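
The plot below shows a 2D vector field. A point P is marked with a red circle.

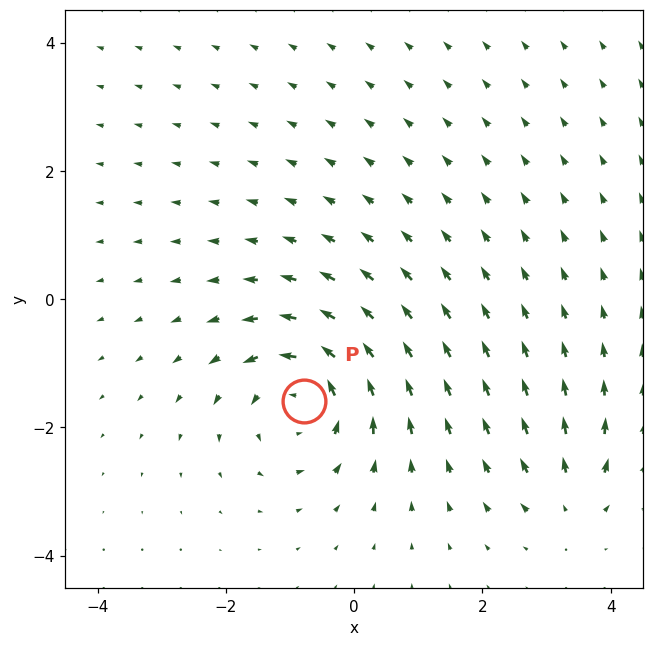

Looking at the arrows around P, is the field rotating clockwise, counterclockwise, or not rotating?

Near P at (-0.8, -1.6) the arrows circulate counterclockwise. The curl (z-component) there is about +5; positive curl means counterclockwise rotation.

counterclockwise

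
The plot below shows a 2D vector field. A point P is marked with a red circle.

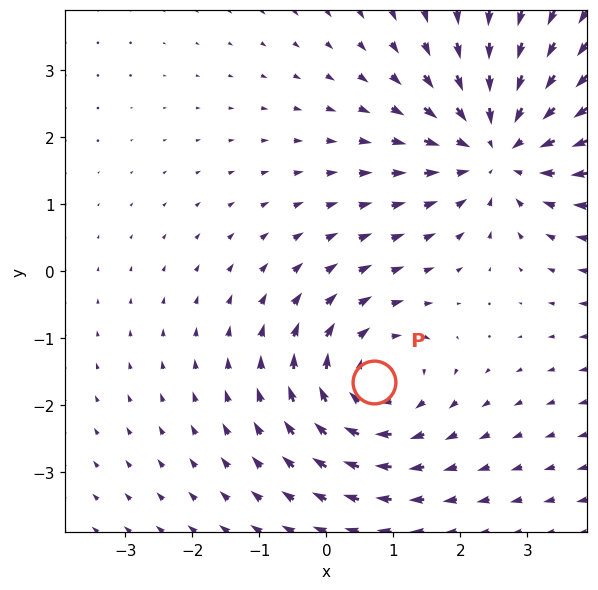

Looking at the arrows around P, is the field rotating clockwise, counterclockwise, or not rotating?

clockwise

Near P at (0.7, -1.7) the arrows circulate clockwise. The curl (z-component) there is about -3; negative curl means clockwise rotation.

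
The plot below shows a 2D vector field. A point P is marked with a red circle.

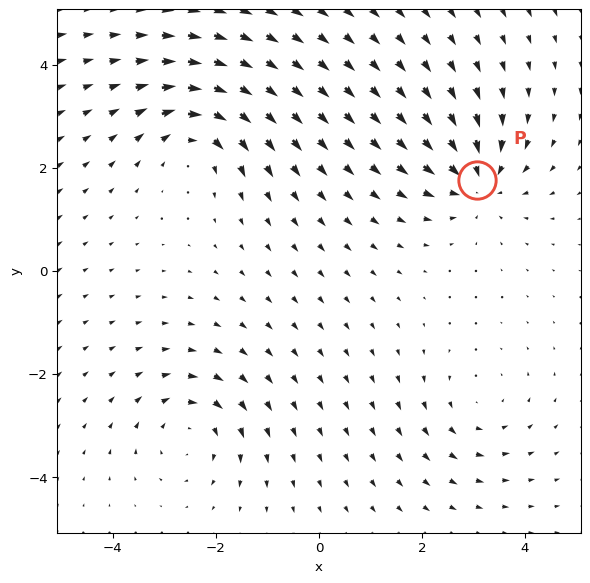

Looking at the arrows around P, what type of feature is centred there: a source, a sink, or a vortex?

At P (3.1, 1.8) the arrows converge inward. Divergence about -5, curl ≈0 — negative divergence with near-zero curl is a sink.

sink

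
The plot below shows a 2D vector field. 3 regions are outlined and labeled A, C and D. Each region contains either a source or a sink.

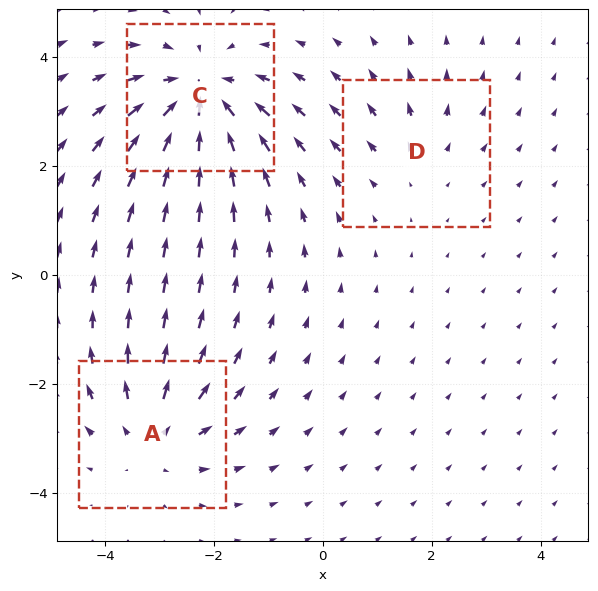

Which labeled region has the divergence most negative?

Divergence at each region's feature centre — A: about +3, C: about -4, D: about +2. Region C is most negative.

C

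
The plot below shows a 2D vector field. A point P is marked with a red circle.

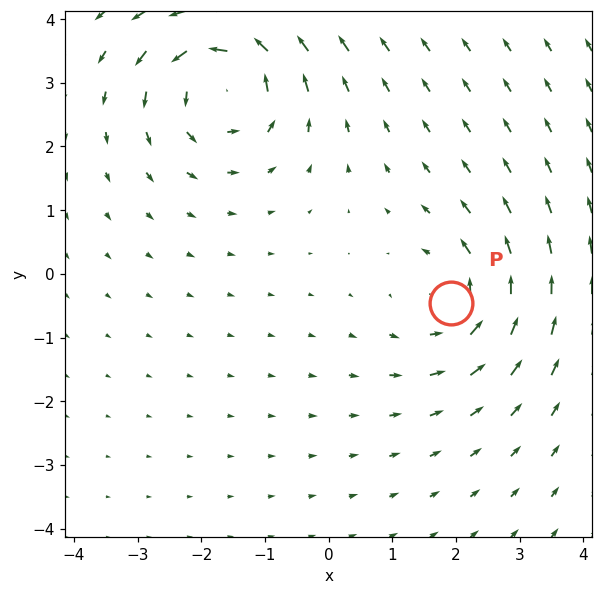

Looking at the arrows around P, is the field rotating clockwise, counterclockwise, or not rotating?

counterclockwise

Near P at (1.9, -0.5) the arrows circulate counterclockwise. The curl (z-component) there is about +4; positive curl means counterclockwise rotation.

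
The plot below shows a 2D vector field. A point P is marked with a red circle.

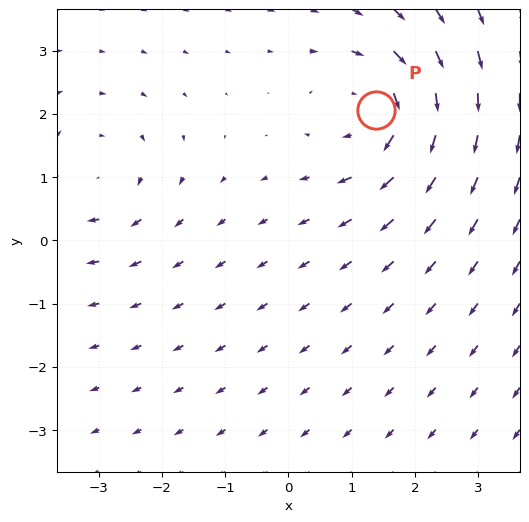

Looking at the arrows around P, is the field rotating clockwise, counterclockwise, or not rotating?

clockwise

Near P at (1.4, 2.1) the arrows circulate clockwise. The curl (z-component) there is about -5; negative curl means clockwise rotation.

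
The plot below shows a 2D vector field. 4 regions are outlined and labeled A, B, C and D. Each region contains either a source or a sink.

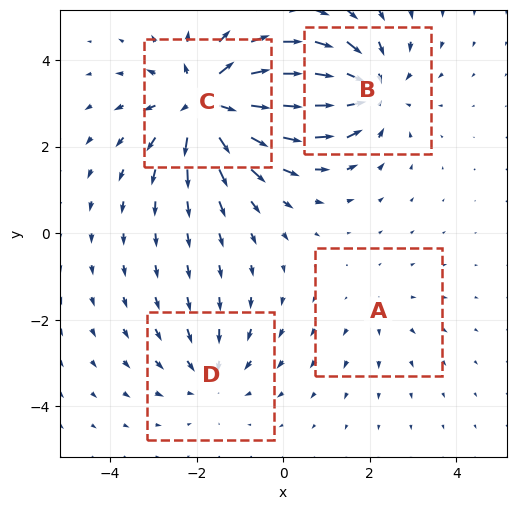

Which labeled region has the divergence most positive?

Divergence at each region's feature centre — A: about +2, B: about -5, C: about +6, D: about -3. Region C is most positive.

C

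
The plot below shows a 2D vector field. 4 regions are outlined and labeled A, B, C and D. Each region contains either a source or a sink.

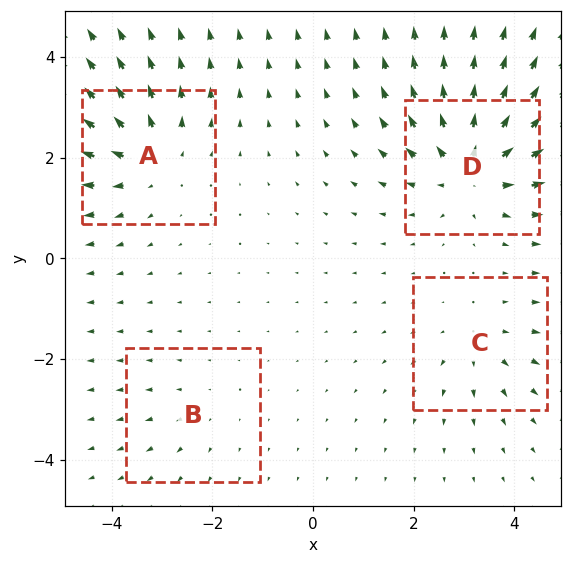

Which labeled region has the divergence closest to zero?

B

Divergence at each region's feature centre — A: about +5, B: about +2, C: about +3, D: about +7. Region B is closest to zero.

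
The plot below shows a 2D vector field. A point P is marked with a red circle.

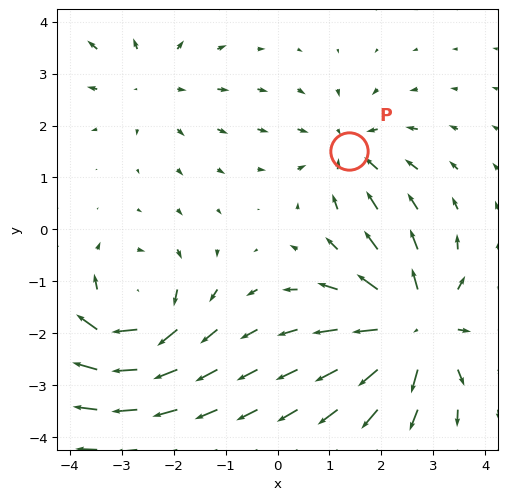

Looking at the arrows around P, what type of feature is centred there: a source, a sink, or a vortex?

At P (1.4, 1.5) the arrows converge inward. Divergence about -3, curl ≈0 — negative divergence with near-zero curl is a sink.

sink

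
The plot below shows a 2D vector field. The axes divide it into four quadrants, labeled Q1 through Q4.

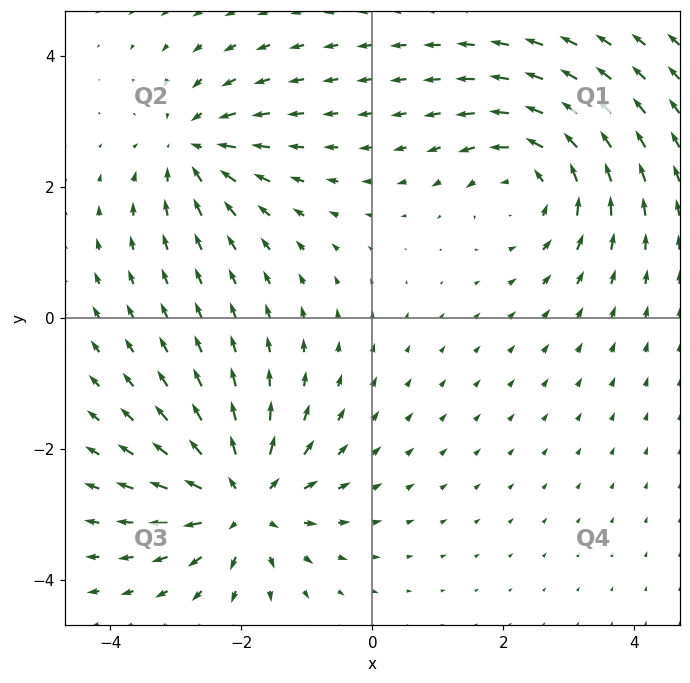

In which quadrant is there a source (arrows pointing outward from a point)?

Q3

The source sits at approximately (-2.0, -2.8), which lies in quadrant Q3. The divergence there is about +6, positive as expected for a source.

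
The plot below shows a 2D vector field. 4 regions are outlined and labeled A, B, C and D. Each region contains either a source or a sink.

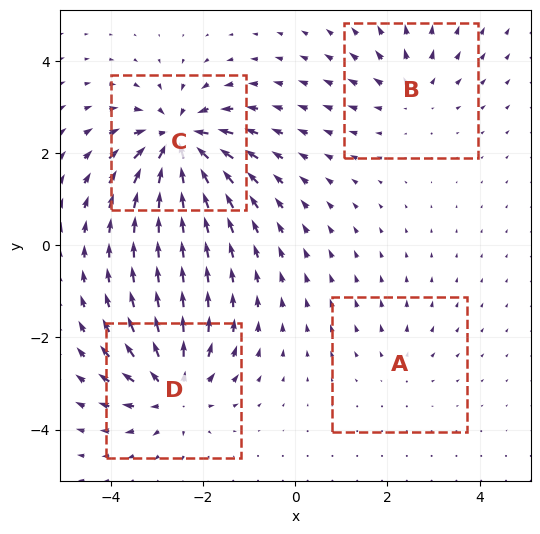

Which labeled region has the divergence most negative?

Divergence at each region's feature centre — A: about +2, B: about +4, C: about -8, D: about +6. Region C is most negative.

C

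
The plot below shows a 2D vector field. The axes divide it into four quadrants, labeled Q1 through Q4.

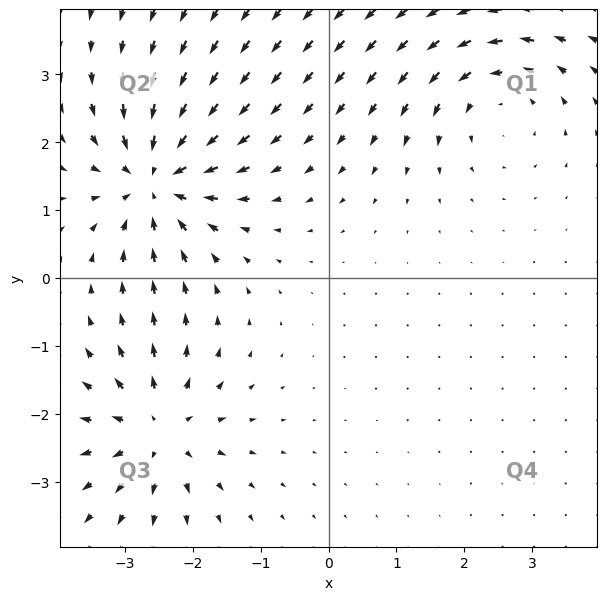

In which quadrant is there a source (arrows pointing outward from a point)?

The source sits at approximately (-2.5, -2.2), which lies in quadrant Q3. The divergence there is about +4, positive as expected for a source.

Q3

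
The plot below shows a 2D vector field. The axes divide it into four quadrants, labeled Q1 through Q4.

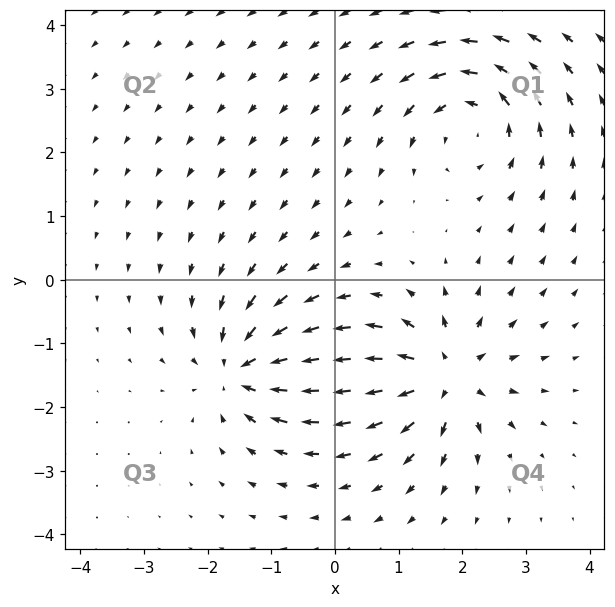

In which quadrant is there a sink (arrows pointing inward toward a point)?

Q3

The sink sits at approximately (-1.5, -1.4), which lies in quadrant Q3. The divergence there is about -6, negative as expected for a sink.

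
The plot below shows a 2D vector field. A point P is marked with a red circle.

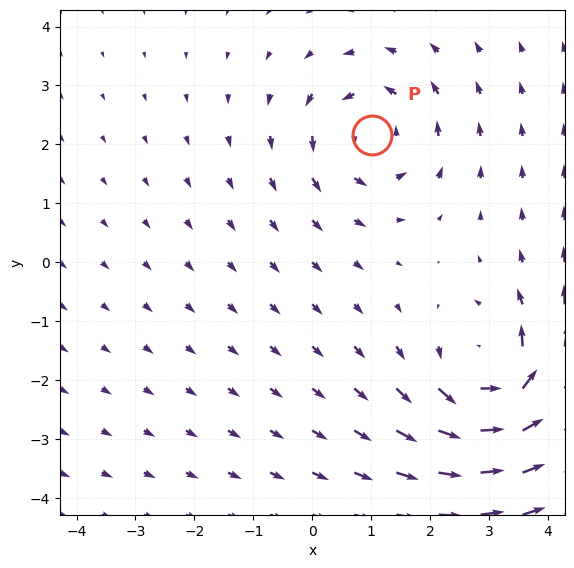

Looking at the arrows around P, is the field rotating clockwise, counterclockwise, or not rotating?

Near P at (1.0, 2.2) the arrows circulate counterclockwise. The curl (z-component) there is about +3; positive curl means counterclockwise rotation.

counterclockwise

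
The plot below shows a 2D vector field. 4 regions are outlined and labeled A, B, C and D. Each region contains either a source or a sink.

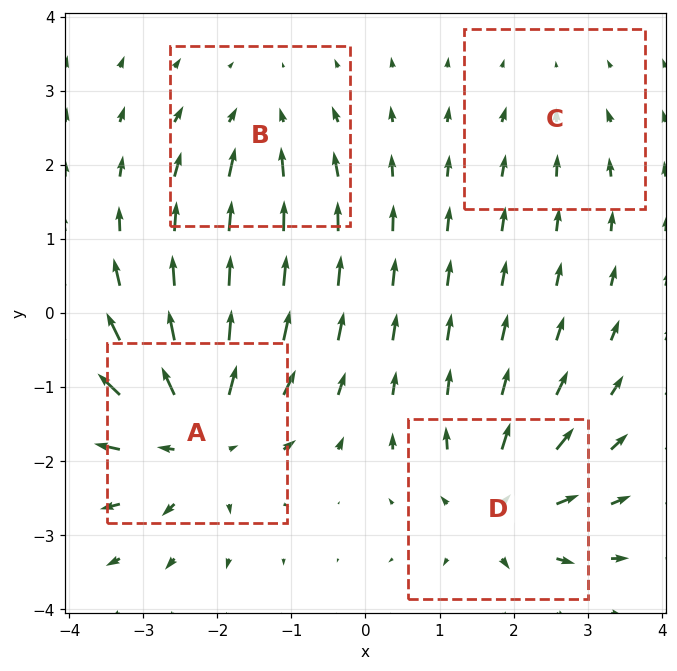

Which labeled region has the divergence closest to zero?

C

Divergence at each region's feature centre — A: about +7, B: about -3, C: about -2, D: about +5. Region C is closest to zero.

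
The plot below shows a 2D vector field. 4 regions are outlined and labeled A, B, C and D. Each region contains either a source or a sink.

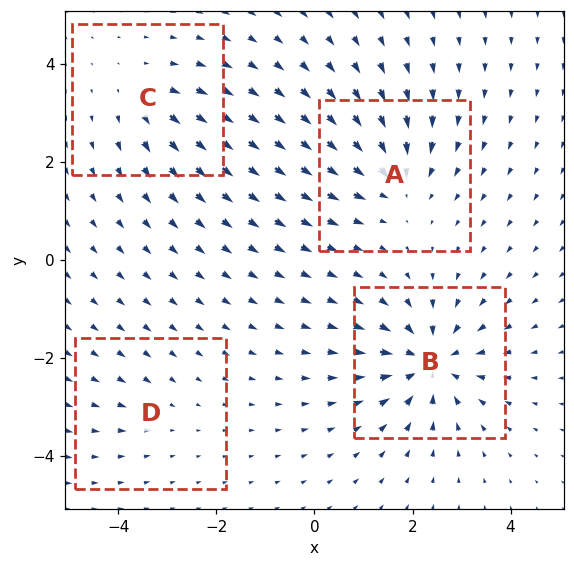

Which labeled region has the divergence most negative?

Divergence at each region's feature centre — A: about -5, B: about -8, C: about +4, D: about -2. Region B is most negative.

B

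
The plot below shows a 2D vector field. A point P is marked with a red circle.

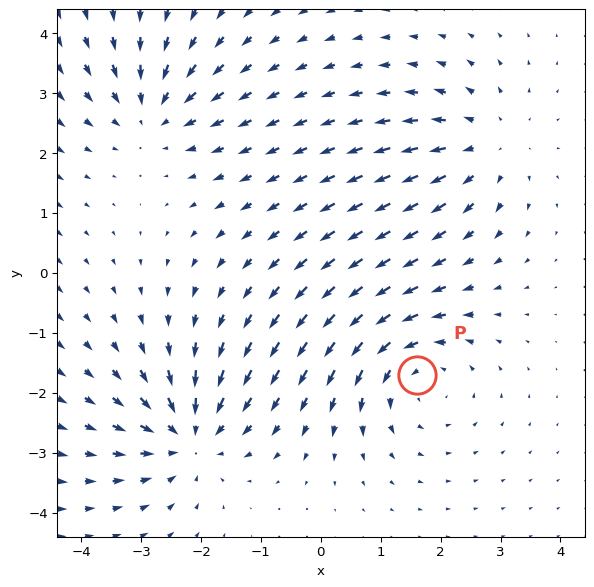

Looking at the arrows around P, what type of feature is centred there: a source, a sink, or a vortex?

At P (1.6, -1.7) the arrows circulate counterclockwise. Divergence ≈0, curl about +4 — near-zero divergence with nonzero curl is a vortex.

vortex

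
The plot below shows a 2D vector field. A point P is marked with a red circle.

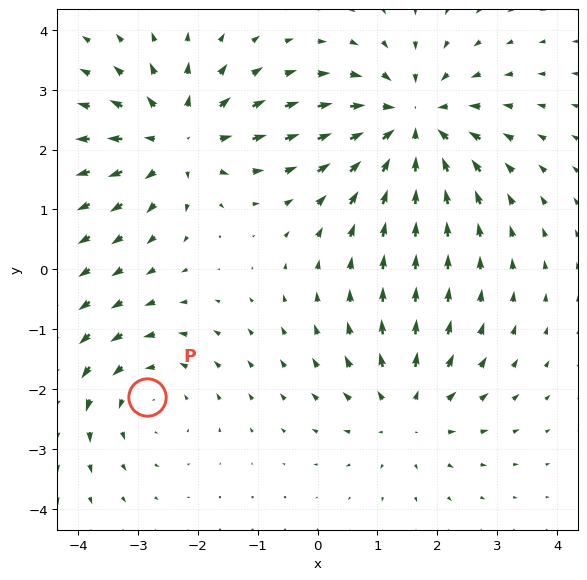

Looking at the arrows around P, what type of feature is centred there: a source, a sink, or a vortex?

At P (-2.9, -2.1) the arrows circulate counterclockwise. Divergence ≈0, curl about +3 — near-zero divergence with nonzero curl is a vortex.

vortex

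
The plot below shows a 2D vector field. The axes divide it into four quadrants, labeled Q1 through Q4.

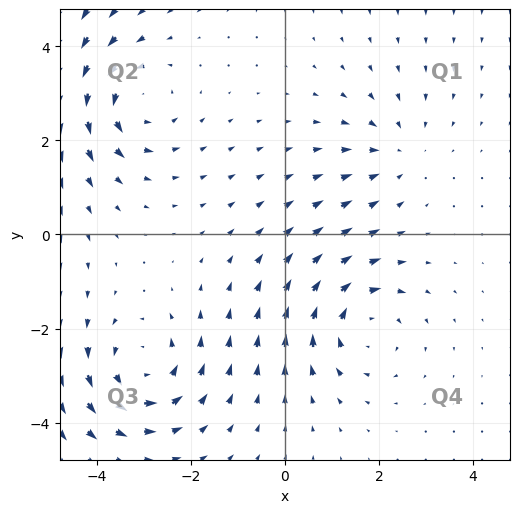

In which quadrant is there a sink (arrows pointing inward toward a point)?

The sink sits at approximately (2.4, 1.8), which lies in quadrant Q1. The divergence there is about -2, negative as expected for a sink.

Q1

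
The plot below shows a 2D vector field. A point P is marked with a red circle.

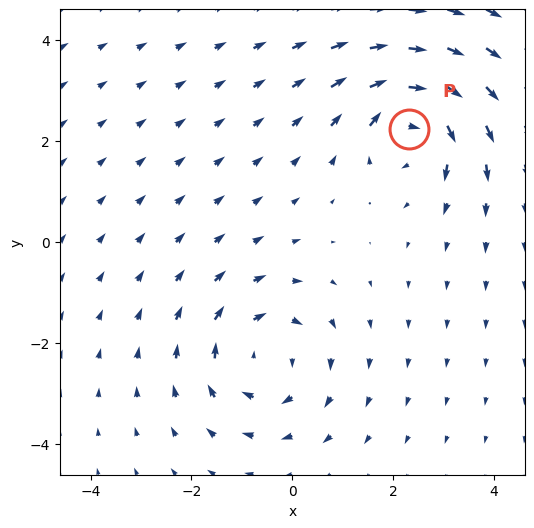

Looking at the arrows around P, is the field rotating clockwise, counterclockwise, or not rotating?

Near P at (2.3, 2.2) the arrows circulate clockwise. The curl (z-component) there is about -4; negative curl means clockwise rotation.

clockwise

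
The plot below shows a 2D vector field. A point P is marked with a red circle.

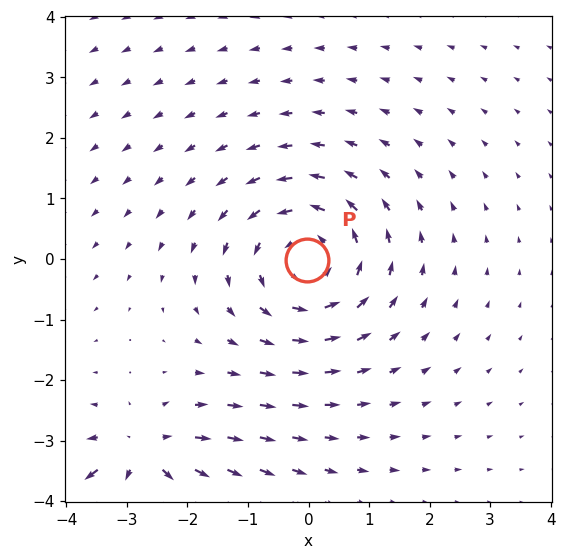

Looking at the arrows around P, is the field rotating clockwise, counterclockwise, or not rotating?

Near P at (-0.0, -0.0) the arrows circulate counterclockwise. The curl (z-component) there is about +3; positive curl means counterclockwise rotation.

counterclockwise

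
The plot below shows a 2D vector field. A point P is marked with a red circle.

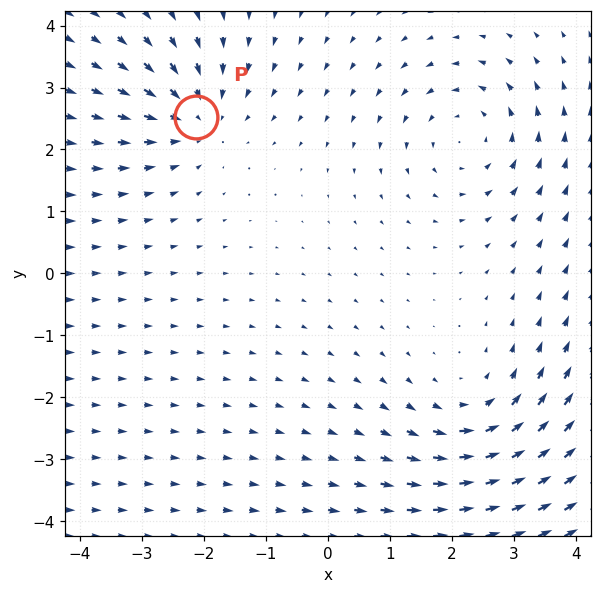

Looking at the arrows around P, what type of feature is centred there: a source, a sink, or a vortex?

At P (-2.1, 2.5) the arrows converge inward. Divergence about -3, curl ≈0 — negative divergence with near-zero curl is a sink.

sink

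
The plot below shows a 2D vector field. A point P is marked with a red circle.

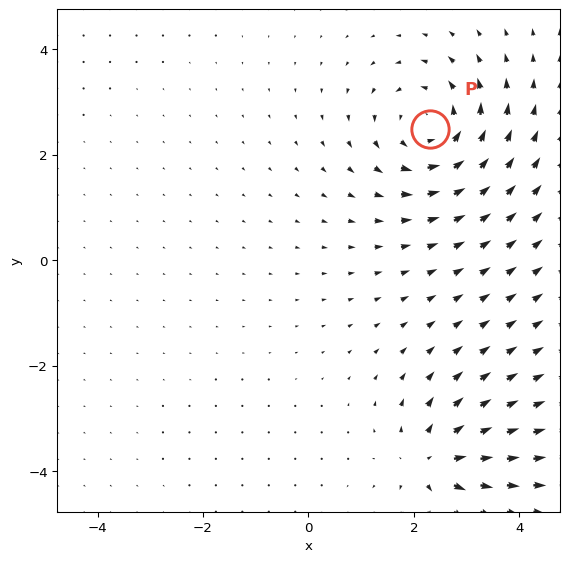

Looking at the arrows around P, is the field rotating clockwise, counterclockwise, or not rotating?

Near P at (2.3, 2.5) the arrows circulate counterclockwise. The curl (z-component) there is about +4; positive curl means counterclockwise rotation.

counterclockwise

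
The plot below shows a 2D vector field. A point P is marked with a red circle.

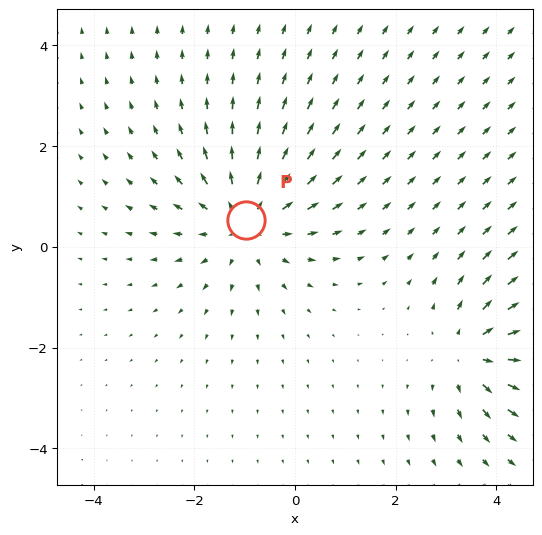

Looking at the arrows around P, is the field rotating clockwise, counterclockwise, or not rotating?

Near P at (-1.0, 0.5) the arrows show no circulation. The curl there is ≈0.

not rotating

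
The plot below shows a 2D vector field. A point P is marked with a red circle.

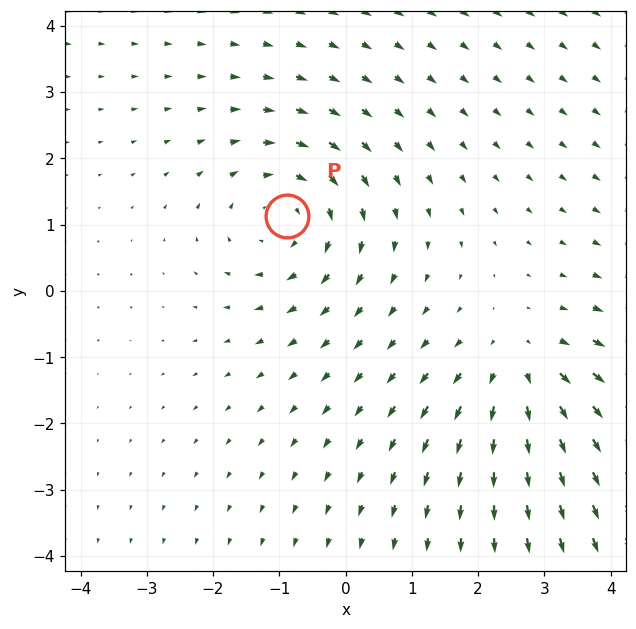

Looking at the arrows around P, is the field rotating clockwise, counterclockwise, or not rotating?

clockwise

Near P at (-0.9, 1.1) the arrows circulate clockwise. The curl (z-component) there is about -3; negative curl means clockwise rotation.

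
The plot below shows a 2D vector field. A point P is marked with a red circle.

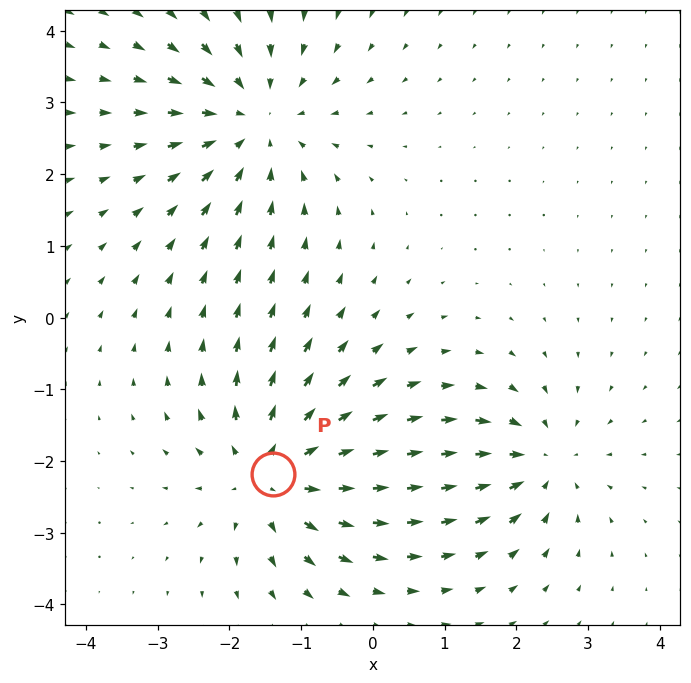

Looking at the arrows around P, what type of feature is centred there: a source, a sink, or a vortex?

source

At P (-1.4, -2.2) the arrows spread outward. Divergence about +5, curl ≈0 — positive divergence with near-zero curl is a source.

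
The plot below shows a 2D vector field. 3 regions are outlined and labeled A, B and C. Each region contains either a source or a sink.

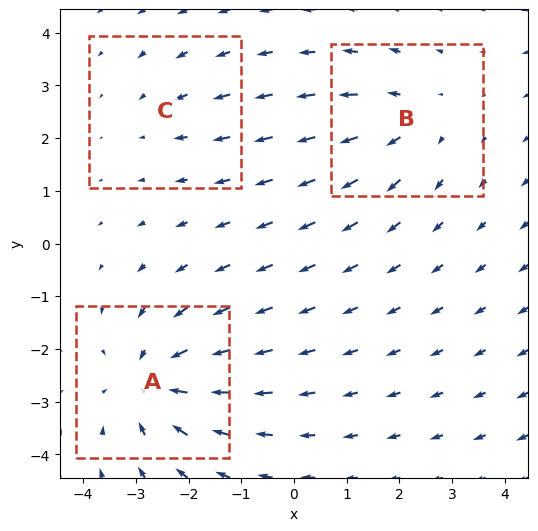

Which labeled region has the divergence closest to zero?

C

Divergence at each region's feature centre — A: about -4, B: about +3, C: about -2. Region C is closest to zero.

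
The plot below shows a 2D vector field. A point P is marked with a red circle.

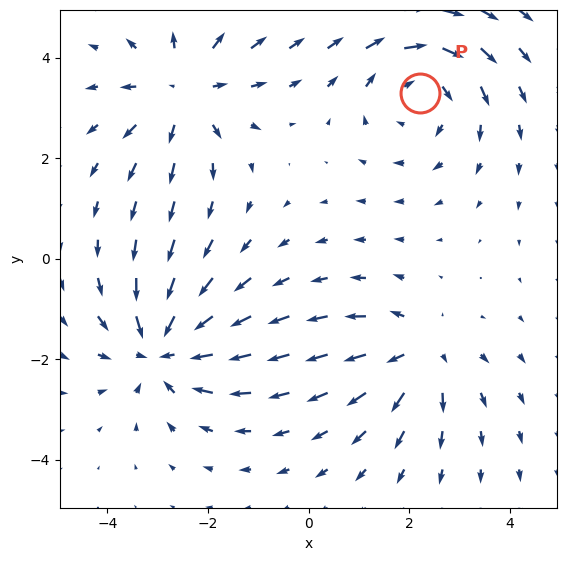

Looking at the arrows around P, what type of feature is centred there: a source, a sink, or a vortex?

At P (2.2, 3.3) the arrows circulate clockwise. Divergence ≈0, curl about -4 — near-zero divergence with nonzero curl is a vortex.

vortex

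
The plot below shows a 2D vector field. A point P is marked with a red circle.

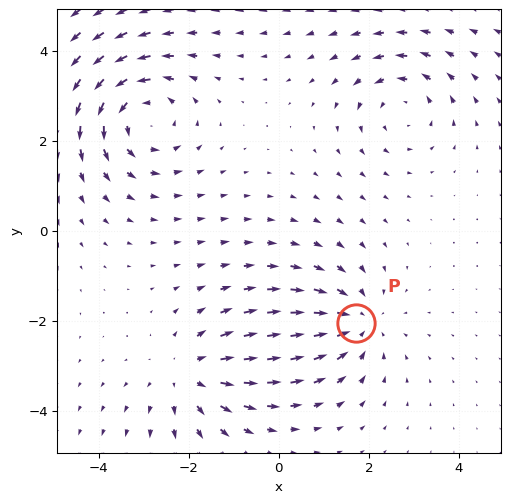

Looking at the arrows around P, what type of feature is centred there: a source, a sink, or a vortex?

At P (1.7, -2.0) the arrows converge inward. Divergence about -3, curl ≈0 — negative divergence with near-zero curl is a sink.

sink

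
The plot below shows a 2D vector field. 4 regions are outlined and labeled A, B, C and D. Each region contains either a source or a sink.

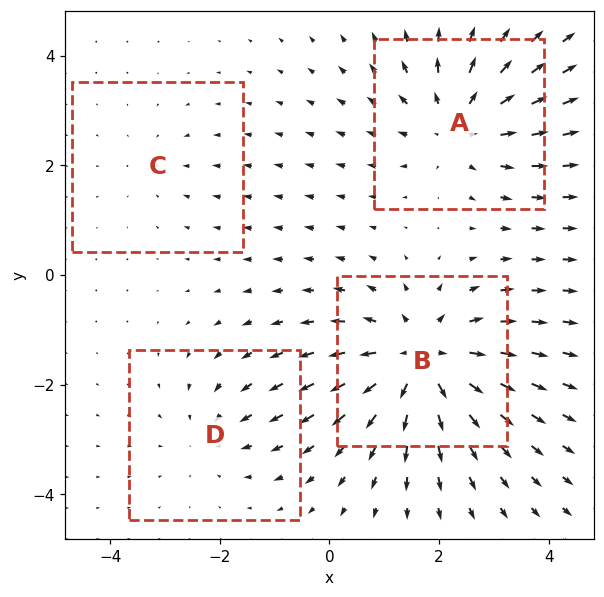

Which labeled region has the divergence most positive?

B

Divergence at each region's feature centre — A: about +4, B: about +6, C: about -2, D: about -3. Region B is most positive.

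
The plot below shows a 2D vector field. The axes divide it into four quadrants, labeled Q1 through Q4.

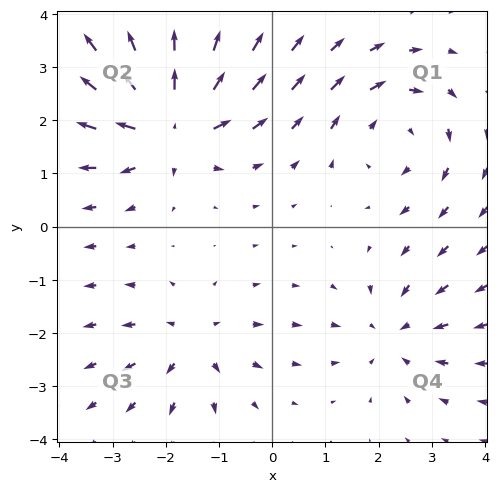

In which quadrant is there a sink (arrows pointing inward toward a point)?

Q4

The sink sits at approximately (2.3, -2.0), which lies in quadrant Q4. The divergence there is about -3, negative as expected for a sink.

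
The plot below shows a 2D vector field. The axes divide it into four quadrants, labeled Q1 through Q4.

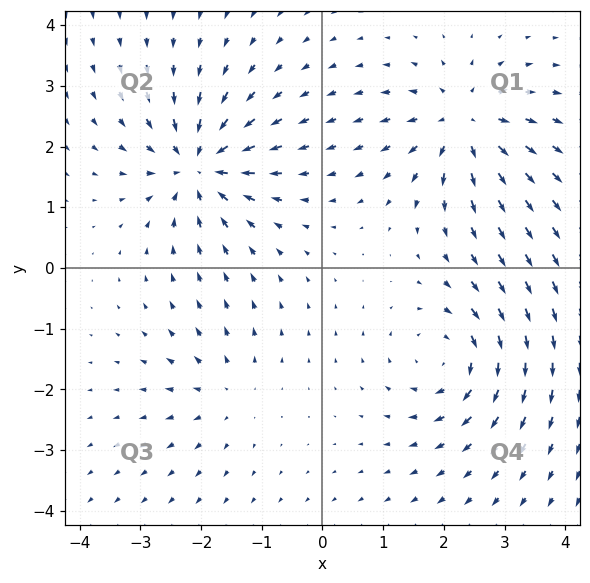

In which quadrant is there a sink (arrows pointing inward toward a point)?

The sink sits at approximately (-2.0, 1.7), which lies in quadrant Q2. The divergence there is about -7, negative as expected for a sink.

Q2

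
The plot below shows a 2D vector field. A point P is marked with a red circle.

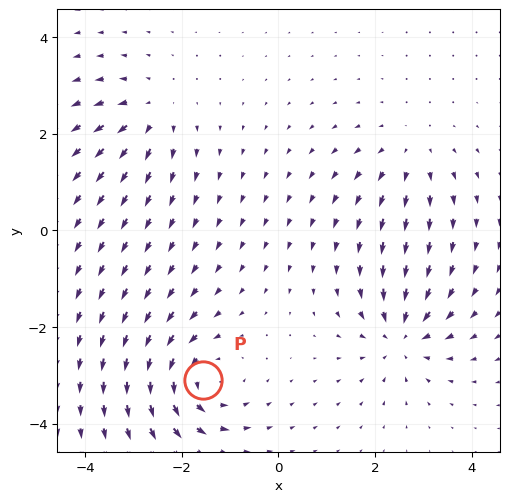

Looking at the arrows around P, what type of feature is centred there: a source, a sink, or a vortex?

vortex

At P (-1.6, -3.1) the arrows circulate counterclockwise. Divergence ≈0, curl about +6 — near-zero divergence with nonzero curl is a vortex.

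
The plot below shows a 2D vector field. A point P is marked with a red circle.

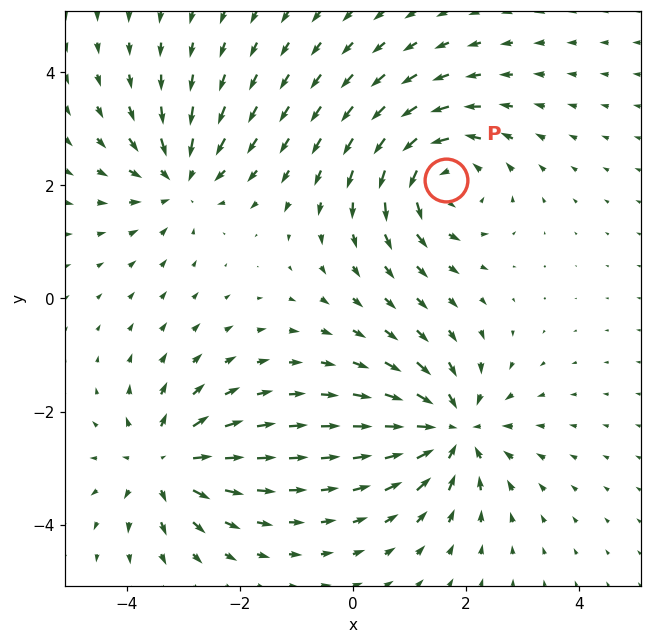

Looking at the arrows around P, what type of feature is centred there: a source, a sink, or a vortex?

vortex

At P (1.6, 2.1) the arrows circulate counterclockwise. Divergence ≈0, curl about +5 — near-zero divergence with nonzero curl is a vortex.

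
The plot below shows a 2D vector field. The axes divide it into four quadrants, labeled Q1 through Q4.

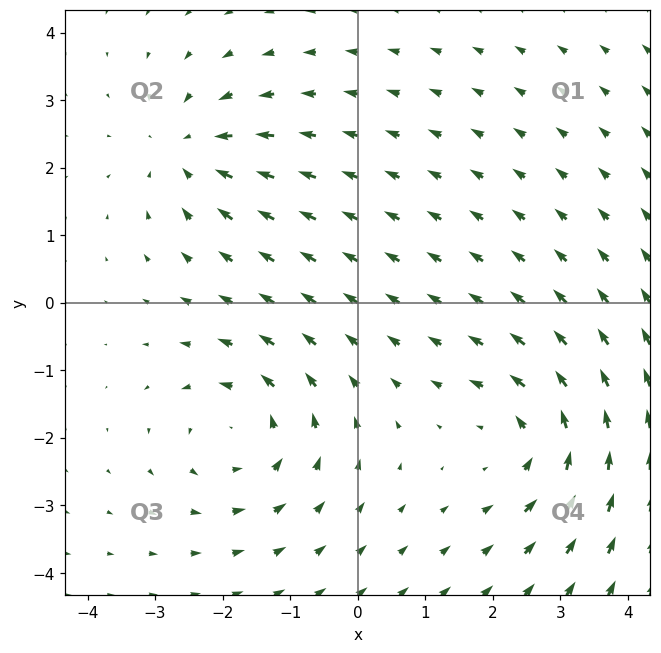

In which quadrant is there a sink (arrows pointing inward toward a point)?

Q2

The sink sits at approximately (-2.5, 2.3), which lies in quadrant Q2. The divergence there is about -4, negative as expected for a sink.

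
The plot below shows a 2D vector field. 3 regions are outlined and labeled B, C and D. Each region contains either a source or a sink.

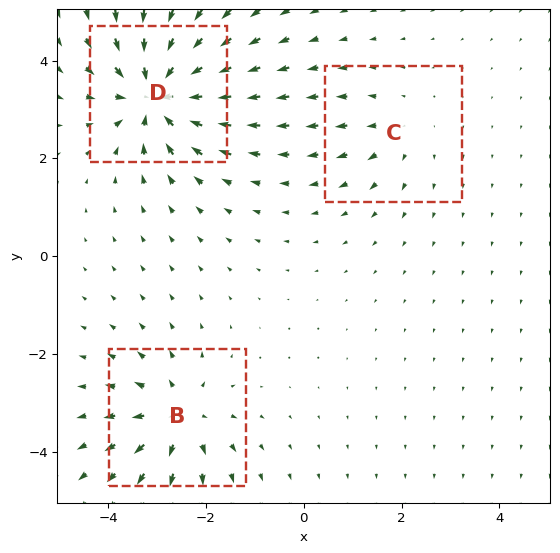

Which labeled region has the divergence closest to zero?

C

Divergence at each region's feature centre — B: about +4, C: about +2, D: about -6. Region C is closest to zero.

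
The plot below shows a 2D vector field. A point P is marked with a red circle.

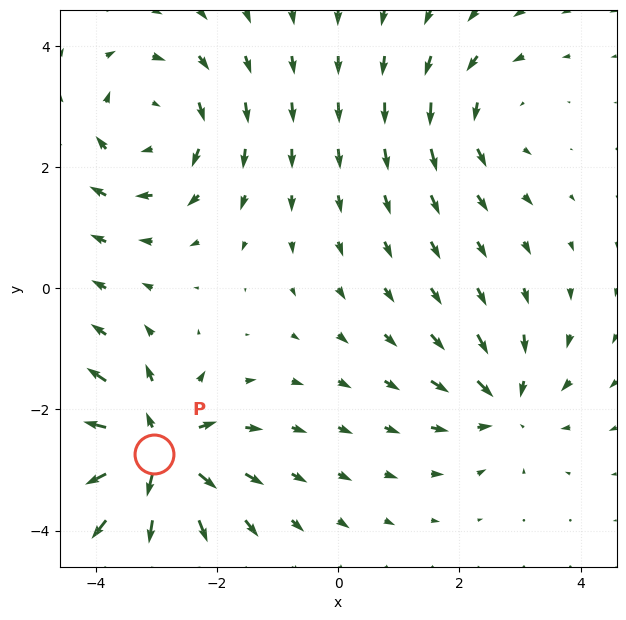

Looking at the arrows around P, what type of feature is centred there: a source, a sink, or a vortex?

At P (-3.0, -2.7) the arrows spread outward. Divergence about +7, curl ≈0 — positive divergence with near-zero curl is a source.

source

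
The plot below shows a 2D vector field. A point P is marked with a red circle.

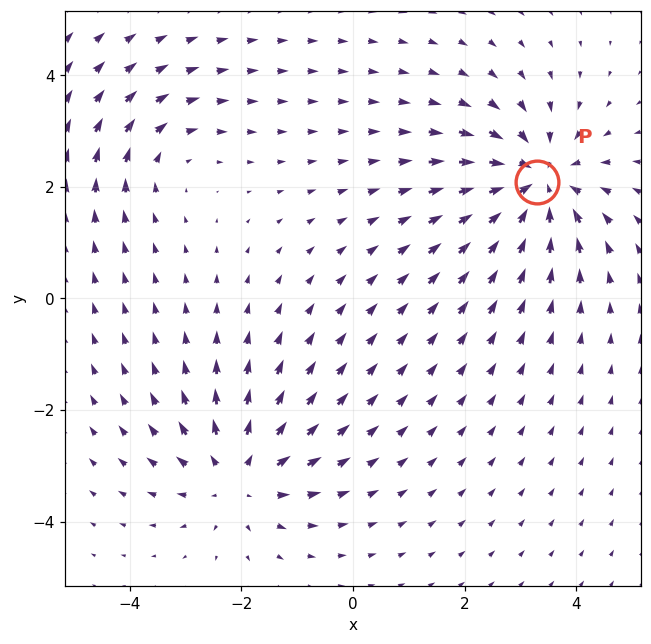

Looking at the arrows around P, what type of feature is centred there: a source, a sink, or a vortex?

At P (3.3, 2.1) the arrows converge inward. Divergence about -5, curl ≈0 — negative divergence with near-zero curl is a sink.

sink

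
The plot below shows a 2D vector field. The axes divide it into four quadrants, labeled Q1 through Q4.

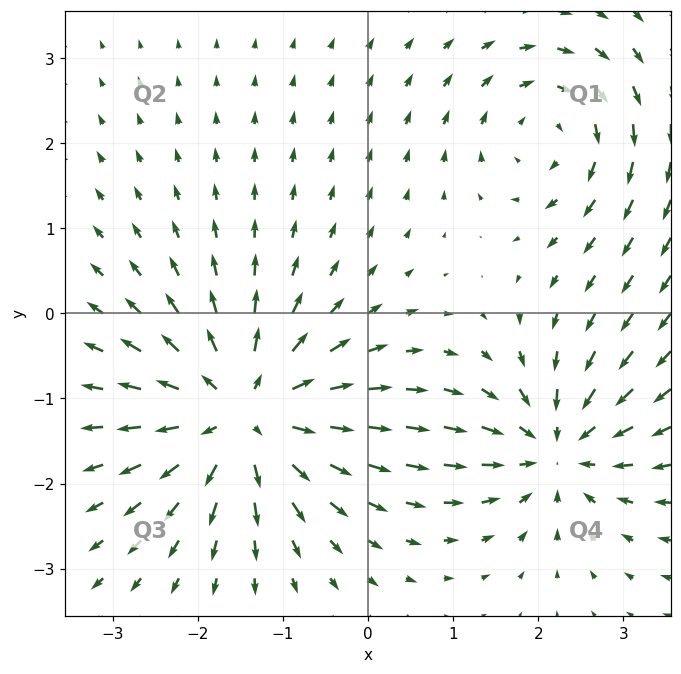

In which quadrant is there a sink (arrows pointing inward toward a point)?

The sink sits at approximately (2.2, -1.6), which lies in quadrant Q4. The divergence there is about -4, negative as expected for a sink.

Q4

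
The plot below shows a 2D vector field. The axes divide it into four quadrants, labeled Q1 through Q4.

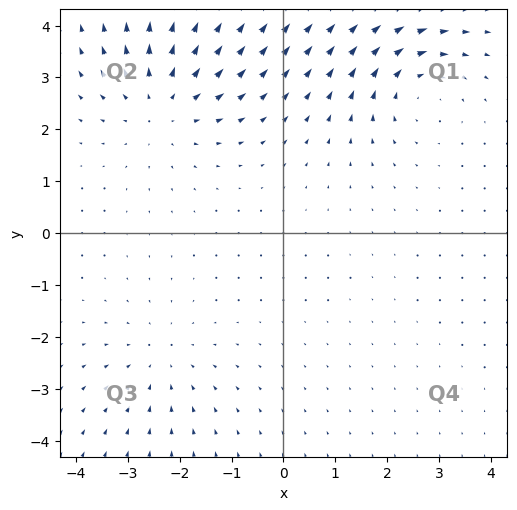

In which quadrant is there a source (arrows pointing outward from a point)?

The source sits at approximately (-2.3, 2.5), which lies in quadrant Q2. The divergence there is about +4, positive as expected for a source.

Q2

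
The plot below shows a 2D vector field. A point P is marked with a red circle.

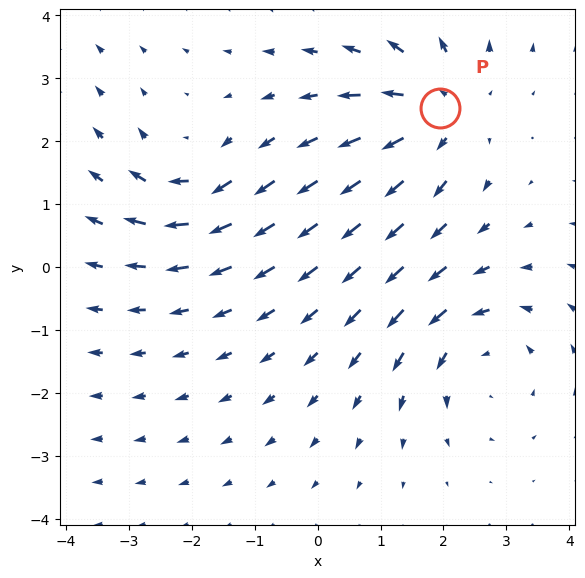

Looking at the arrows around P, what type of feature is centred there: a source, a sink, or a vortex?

source

At P (1.9, 2.5) the arrows spread outward. Divergence about +4, curl ≈0 — positive divergence with near-zero curl is a source.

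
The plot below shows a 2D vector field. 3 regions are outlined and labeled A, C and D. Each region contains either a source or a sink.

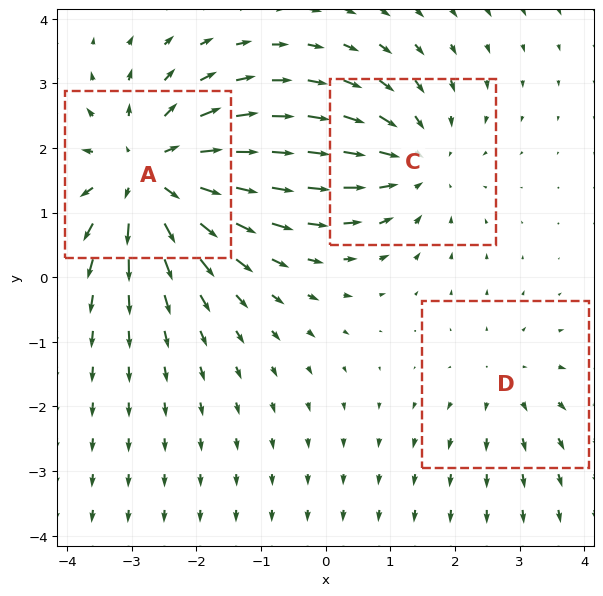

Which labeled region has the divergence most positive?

A

Divergence at each region's feature centre — A: about +4, C: about -3, D: about +2. Region A is most positive.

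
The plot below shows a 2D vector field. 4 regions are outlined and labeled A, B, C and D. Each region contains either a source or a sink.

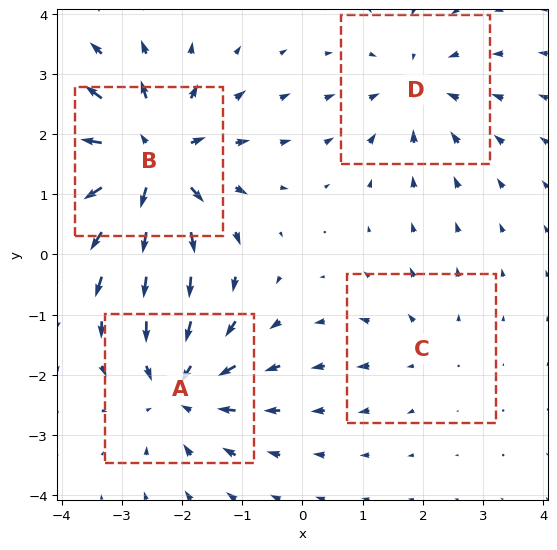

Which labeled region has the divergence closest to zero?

C

Divergence at each region's feature centre — A: about -5, B: about +7, C: about +2, D: about -4. Region C is closest to zero.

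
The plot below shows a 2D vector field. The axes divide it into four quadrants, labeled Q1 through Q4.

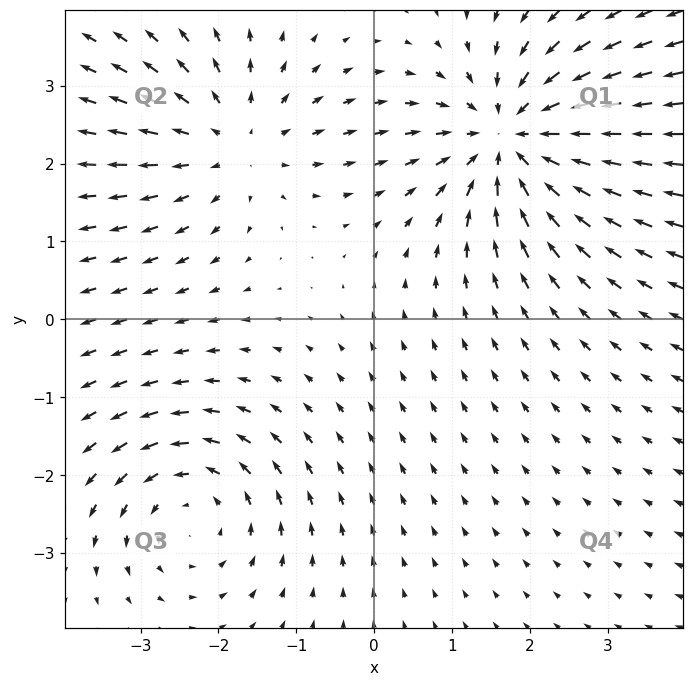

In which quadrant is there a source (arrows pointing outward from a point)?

The source sits at approximately (-1.8, 2.3), which lies in quadrant Q2. The divergence there is about +2, positive as expected for a source.

Q2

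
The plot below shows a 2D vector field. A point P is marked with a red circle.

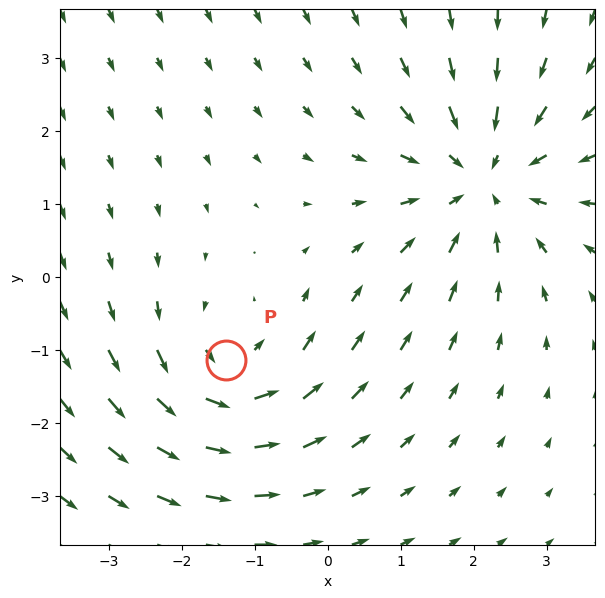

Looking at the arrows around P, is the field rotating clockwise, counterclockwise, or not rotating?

counterclockwise

Near P at (-1.4, -1.1) the arrows circulate counterclockwise. The curl (z-component) there is about +4; positive curl means counterclockwise rotation.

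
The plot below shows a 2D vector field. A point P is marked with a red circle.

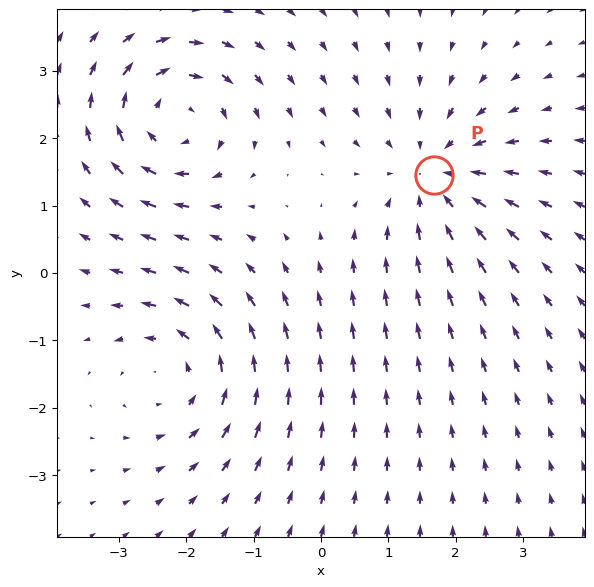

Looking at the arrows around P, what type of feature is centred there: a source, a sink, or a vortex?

At P (1.7, 1.4) the arrows converge inward. Divergence about -4, curl ≈0 — negative divergence with near-zero curl is a sink.

sink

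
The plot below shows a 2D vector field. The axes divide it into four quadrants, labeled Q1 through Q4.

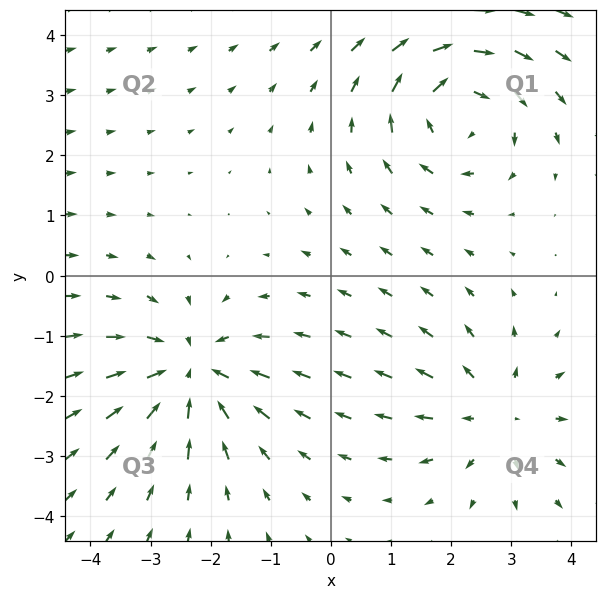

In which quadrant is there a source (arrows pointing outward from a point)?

The source sits at approximately (2.7, -2.3), which lies in quadrant Q4. The divergence there is about +3, positive as expected for a source.

Q4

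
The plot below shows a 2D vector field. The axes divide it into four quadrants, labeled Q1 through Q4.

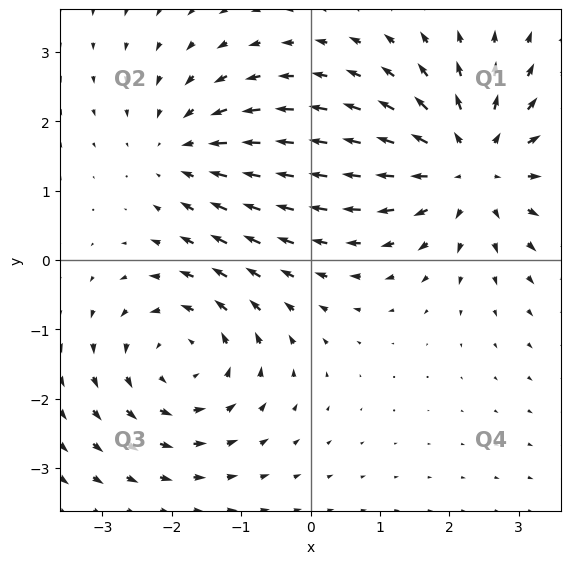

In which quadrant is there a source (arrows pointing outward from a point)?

The source sits at approximately (2.3, 1.4), which lies in quadrant Q1. The divergence there is about +4, positive as expected for a source.

Q1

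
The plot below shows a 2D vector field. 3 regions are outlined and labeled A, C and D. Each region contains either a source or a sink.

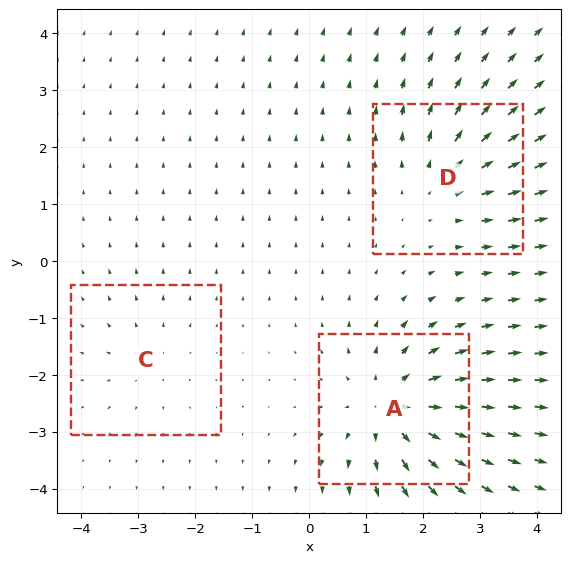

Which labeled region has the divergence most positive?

Divergence at each region's feature centre — A: about +5, C: about +2, D: about +3. Region A is most positive.

A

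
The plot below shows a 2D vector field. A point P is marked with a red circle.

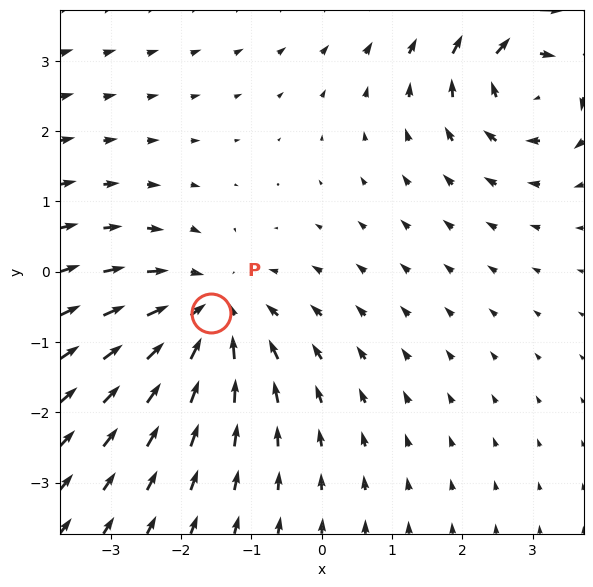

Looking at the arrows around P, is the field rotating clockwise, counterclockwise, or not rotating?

not rotating

Near P at (-1.6, -0.6) the arrows show no circulation. The curl there is ≈0.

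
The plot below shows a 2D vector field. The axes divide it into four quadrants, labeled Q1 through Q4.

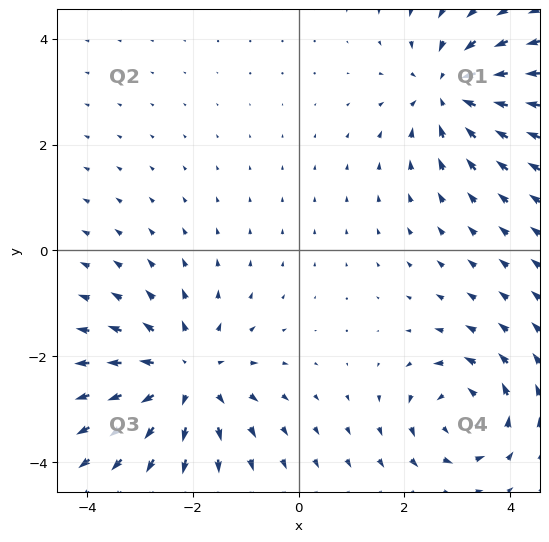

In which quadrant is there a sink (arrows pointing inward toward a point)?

The sink sits at approximately (2.9, 3.0), which lies in quadrant Q1. The divergence there is about -4, negative as expected for a sink.

Q1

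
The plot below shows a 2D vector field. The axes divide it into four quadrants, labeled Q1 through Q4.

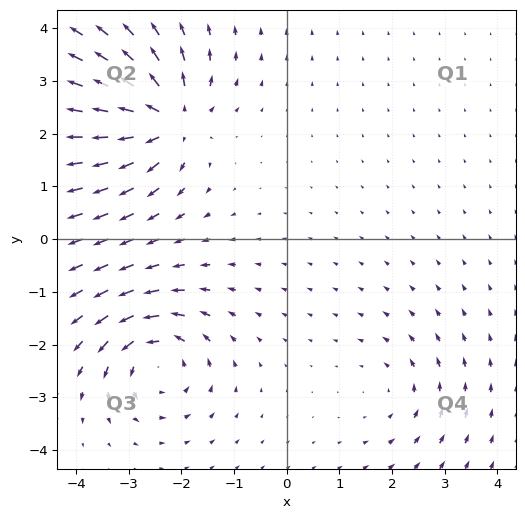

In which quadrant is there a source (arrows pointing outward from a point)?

Q2

The source sits at approximately (-2.2, 2.3), which lies in quadrant Q2. The divergence there is about +6, positive as expected for a source.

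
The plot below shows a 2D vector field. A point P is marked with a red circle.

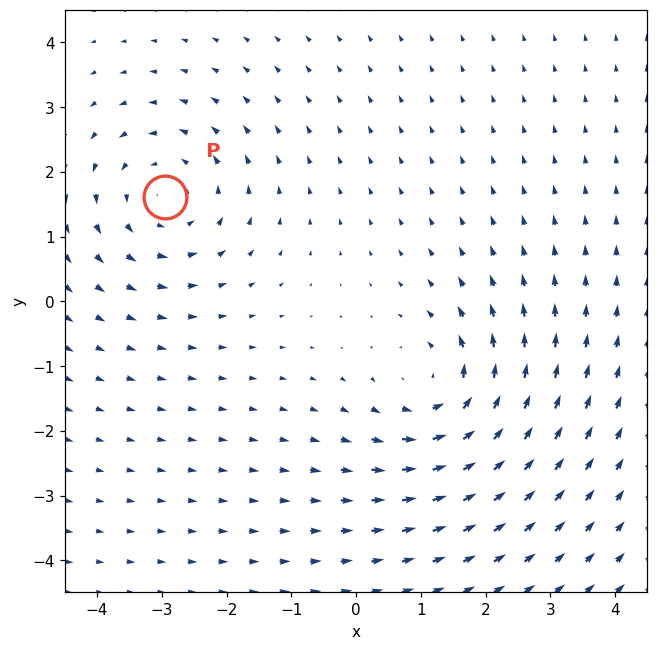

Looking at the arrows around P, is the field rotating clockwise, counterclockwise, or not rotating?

counterclockwise

Near P at (-3.0, 1.6) the arrows circulate counterclockwise. The curl (z-component) there is about +4; positive curl means counterclockwise rotation.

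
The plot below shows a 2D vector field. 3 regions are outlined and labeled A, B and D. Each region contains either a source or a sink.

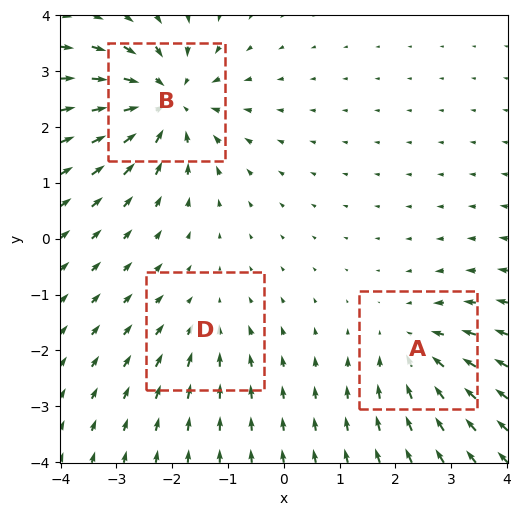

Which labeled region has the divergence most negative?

Divergence at each region's feature centre — A: about -3, B: about -5, D: about -2. Region B is most negative.

B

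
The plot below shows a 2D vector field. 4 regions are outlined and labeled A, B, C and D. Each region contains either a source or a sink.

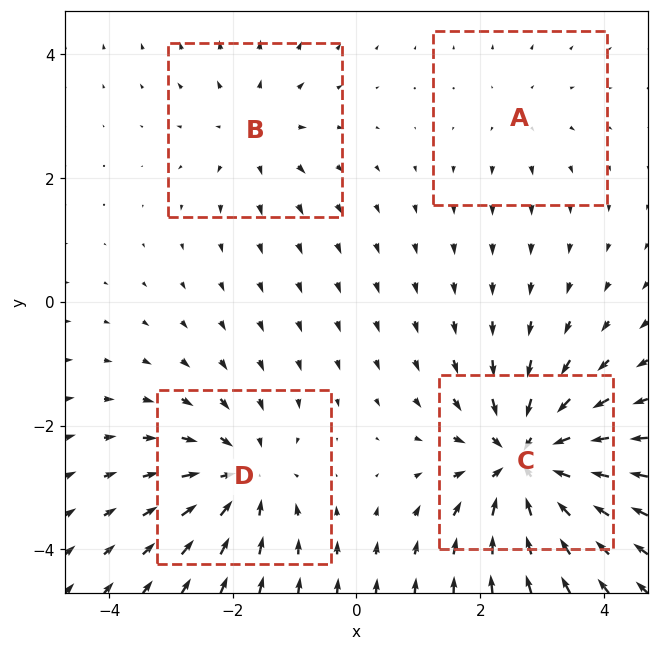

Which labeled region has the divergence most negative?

Divergence at each region's feature centre — A: about +2, B: about +3, C: about -8, D: about -5. Region C is most negative.

C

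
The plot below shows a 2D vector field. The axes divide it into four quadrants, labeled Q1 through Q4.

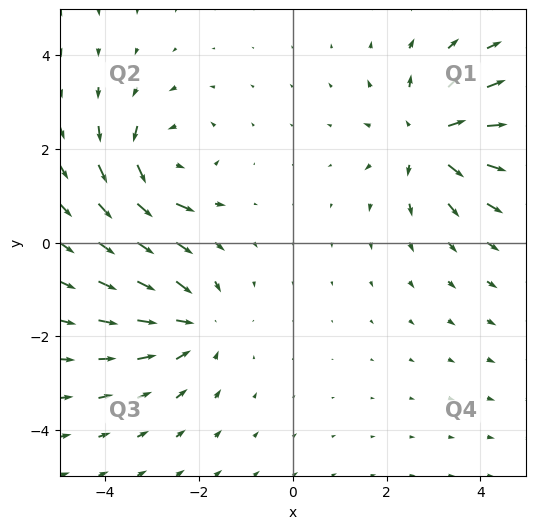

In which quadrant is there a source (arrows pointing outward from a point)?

The source sits at approximately (2.9, 2.2), which lies in quadrant Q1. The divergence there is about +4, positive as expected for a source.

Q1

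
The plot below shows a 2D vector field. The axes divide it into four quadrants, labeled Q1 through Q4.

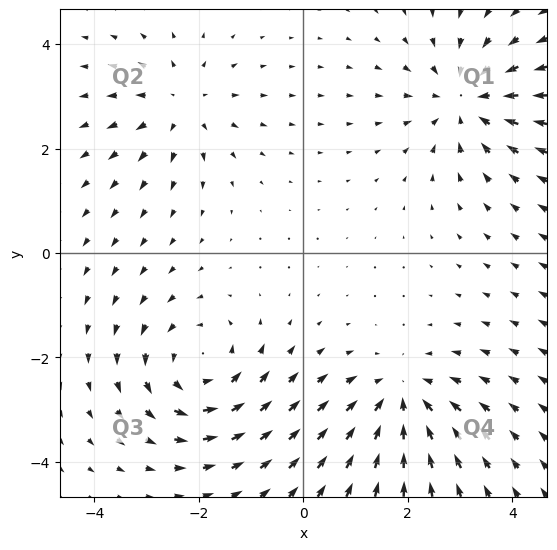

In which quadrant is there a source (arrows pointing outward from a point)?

Q2

The source sits at approximately (-2.3, 2.8), which lies in quadrant Q2. The divergence there is about +4, positive as expected for a source.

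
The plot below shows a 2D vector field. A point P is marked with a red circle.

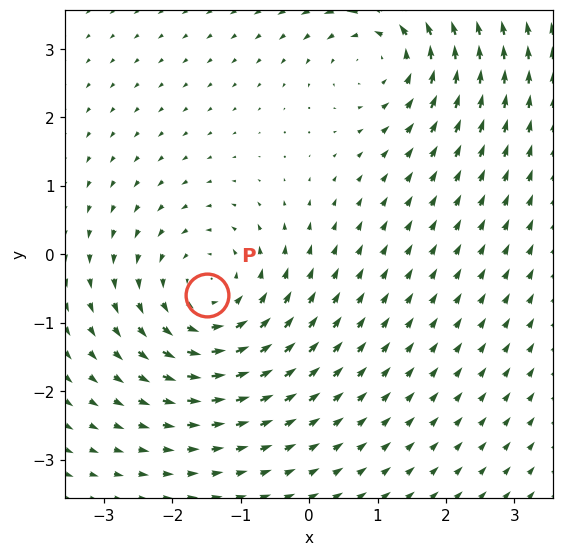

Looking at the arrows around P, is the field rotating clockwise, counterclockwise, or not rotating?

counterclockwise

Near P at (-1.5, -0.6) the arrows circulate counterclockwise. The curl (z-component) there is about +4; positive curl means counterclockwise rotation.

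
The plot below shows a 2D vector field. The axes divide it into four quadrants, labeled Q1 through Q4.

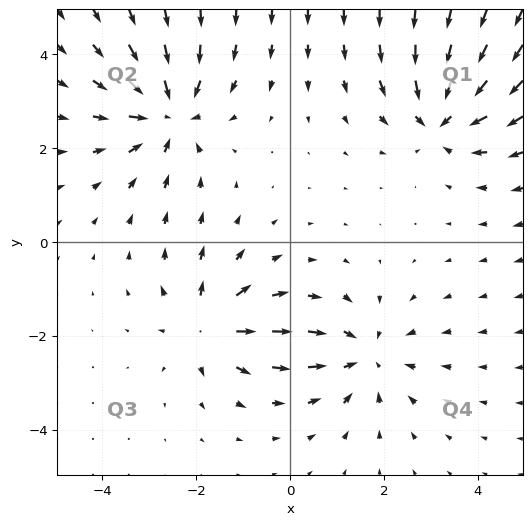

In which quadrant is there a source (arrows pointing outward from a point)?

The source sits at approximately (-1.7, -1.8), which lies in quadrant Q3. The divergence there is about +5, positive as expected for a source.

Q3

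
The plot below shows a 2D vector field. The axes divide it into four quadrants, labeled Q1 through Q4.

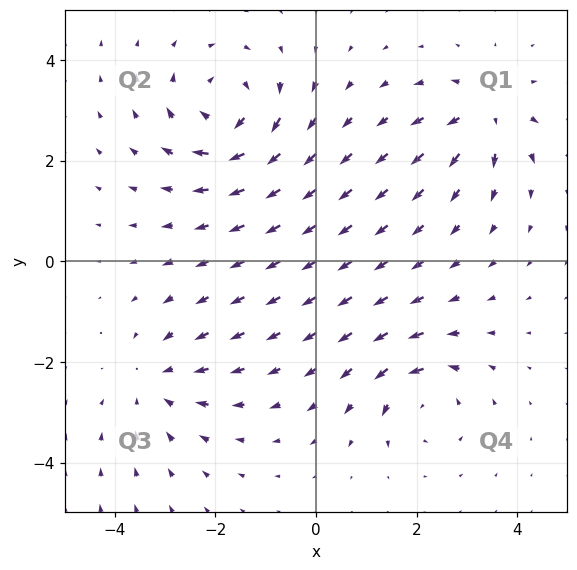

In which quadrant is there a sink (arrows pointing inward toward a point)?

Q3

The sink sits at approximately (-3.2, -2.4), which lies in quadrant Q3. The divergence there is about -3, negative as expected for a sink.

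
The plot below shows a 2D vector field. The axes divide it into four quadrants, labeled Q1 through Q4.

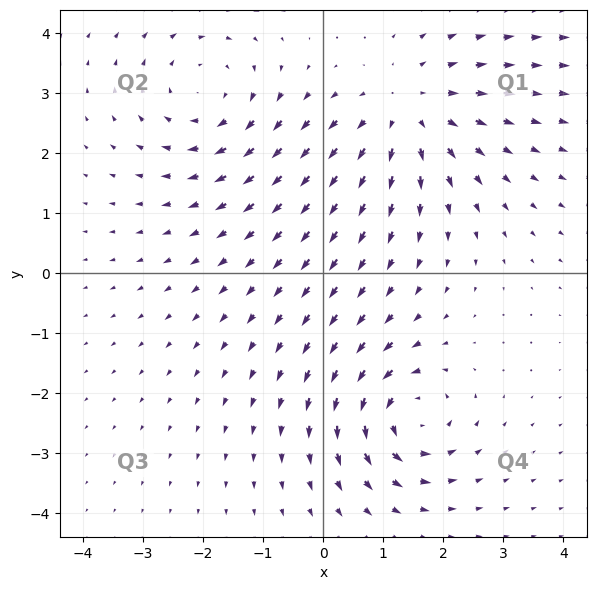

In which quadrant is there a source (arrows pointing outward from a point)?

The source sits at approximately (1.4, 2.7), which lies in quadrant Q1. The divergence there is about +3, positive as expected for a source.

Q1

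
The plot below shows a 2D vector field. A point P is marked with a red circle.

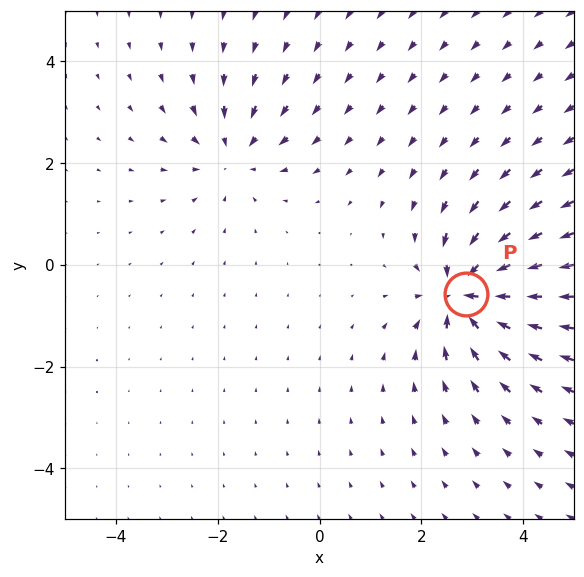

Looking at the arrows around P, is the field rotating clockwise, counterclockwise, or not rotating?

not rotating

Near P at (2.9, -0.6) the arrows show no circulation. The curl there is ≈0.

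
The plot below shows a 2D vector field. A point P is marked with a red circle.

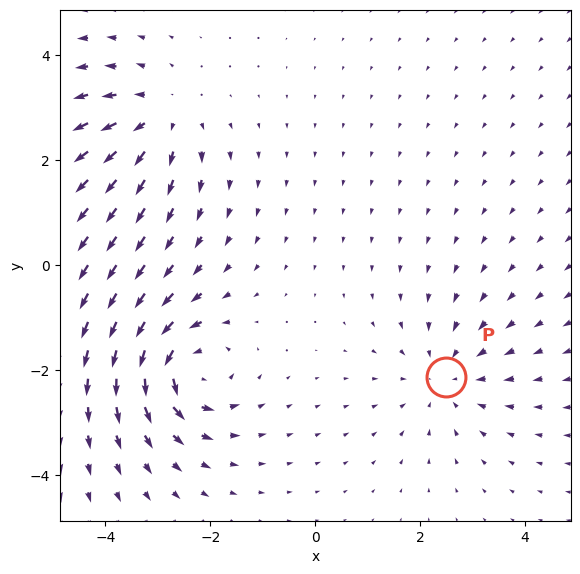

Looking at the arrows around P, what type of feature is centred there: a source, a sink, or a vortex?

sink

At P (2.5, -2.1) the arrows converge inward. Divergence about -2, curl ≈0 — negative divergence with near-zero curl is a sink.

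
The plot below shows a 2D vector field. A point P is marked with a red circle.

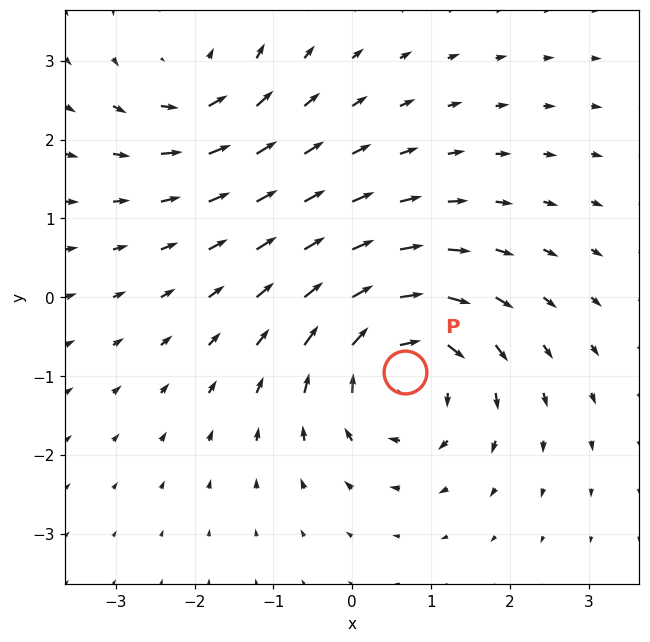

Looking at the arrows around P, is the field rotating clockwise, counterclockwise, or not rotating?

clockwise

Near P at (0.7, -1.0) the arrows circulate clockwise. The curl (z-component) there is about -5; negative curl means clockwise rotation.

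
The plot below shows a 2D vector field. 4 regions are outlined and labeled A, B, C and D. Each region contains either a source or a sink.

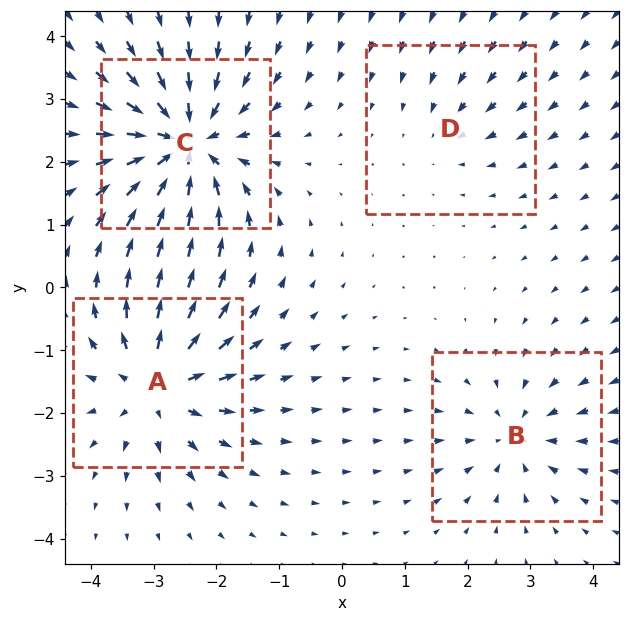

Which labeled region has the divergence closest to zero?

D

Divergence at each region's feature centre — A: about +6, B: about -4, C: about -7, D: about -2. Region D is closest to zero.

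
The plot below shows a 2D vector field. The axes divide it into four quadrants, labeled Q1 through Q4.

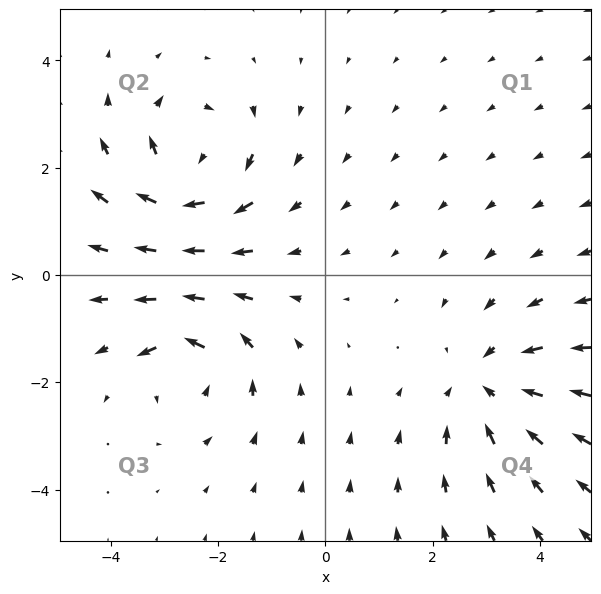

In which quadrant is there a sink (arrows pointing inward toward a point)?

Q4

The sink sits at approximately (3.0, -2.1), which lies in quadrant Q4. The divergence there is about -4, negative as expected for a sink.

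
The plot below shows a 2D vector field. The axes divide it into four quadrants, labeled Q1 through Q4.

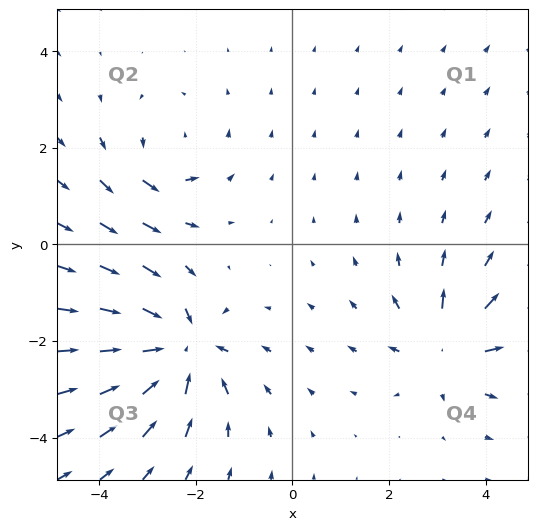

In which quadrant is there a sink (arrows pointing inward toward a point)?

The sink sits at approximately (-2.4, -2.2), which lies in quadrant Q3. The divergence there is about -6, negative as expected for a sink.

Q3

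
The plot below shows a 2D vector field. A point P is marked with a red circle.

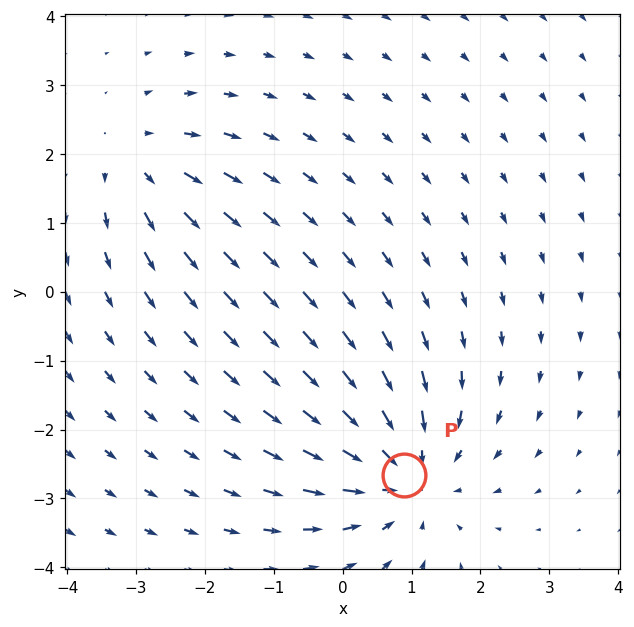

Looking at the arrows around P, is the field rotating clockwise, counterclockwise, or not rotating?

Near P at (0.9, -2.7) the arrows show no circulation. The curl there is ≈0.

not rotating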